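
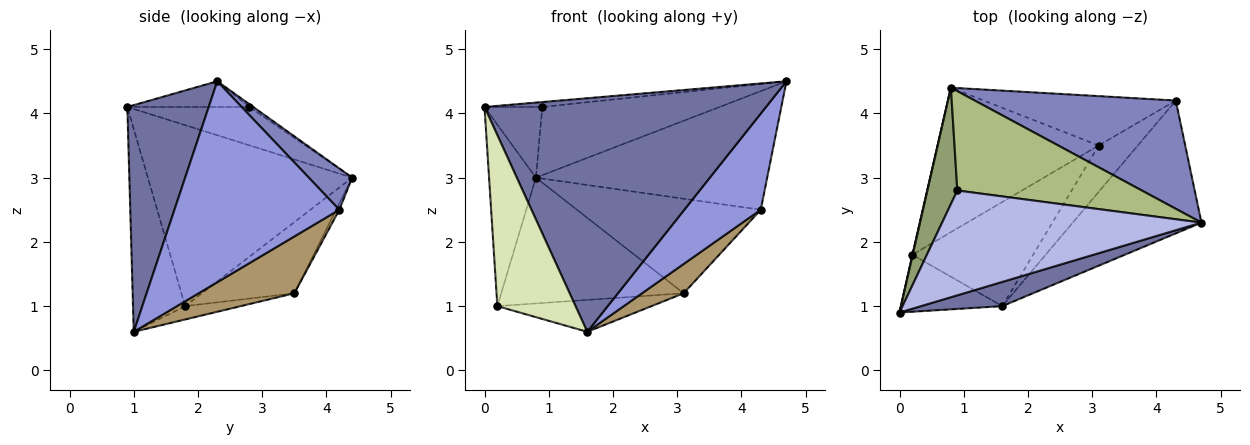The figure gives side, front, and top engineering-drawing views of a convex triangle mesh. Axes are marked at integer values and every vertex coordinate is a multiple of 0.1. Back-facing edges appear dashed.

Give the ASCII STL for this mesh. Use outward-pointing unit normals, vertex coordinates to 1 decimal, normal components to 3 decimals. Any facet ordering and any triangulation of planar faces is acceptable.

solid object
 facet normal 0.276 -0.956 0.099
  outer loop
   vertex 1.6 1.0 0.6
   vertex 4.7 2.3 4.5
   vertex 0.0 0.9 4.1
  endloop
 endfacet
 facet normal 0.137 0.732 0.668
  outer loop
   vertex 4.3 4.2 2.5
   vertex 0.8 4.4 3.0
   vertex 4.7 2.3 4.5
  endloop
 endfacet
 facet normal 0.784 -0.364 -0.502
  outer loop
   vertex 4.3 4.2 2.5
   vertex 4.7 2.3 4.5
   vertex 1.6 1.0 0.6
  endloop
 endfacet
 facet normal -0.098 0.047 0.994
  outer loop
   vertex 0.9 2.8 4.1
   vertex 0.0 0.9 4.1
   vertex 4.7 2.3 4.5
  endloop
 endfacet
 facet normal -0.739 0.350 0.576
  outer loop
   vertex 0.9 2.8 4.1
   vertex 0.8 4.4 3.0
   vertex 0.0 0.9 4.1
  endloop
 endfacet
 facet normal -0.012 0.566 0.824
  outer loop
   vertex 0.9 2.8 4.1
   vertex 4.7 2.3 4.5
   vertex 0.8 4.4 3.0
  endloop
 endfacet
 facet normal -0.975 0.223 0.002
  outer loop
   vertex 0.2 1.8 1.0
   vertex 0.0 0.9 4.1
   vertex 0.8 4.4 3.0
  endloop
 endfacet
 facet normal -0.535 -0.802 -0.267
  outer loop
   vertex 0.2 1.8 1.0
   vertex 1.6 1.0 0.6
   vertex 0.0 0.9 4.1
  endloop
 endfacet
 facet normal 0.775 -0.337 -0.534
  outer loop
   vertex 3.1 3.5 1.2
   vertex 4.3 4.2 2.5
   vertex 1.6 1.0 0.6
  endloop
 endfacet
 facet normal -0.105 0.291 -0.951
  outer loop
   vertex 3.1 3.5 1.2
   vertex 1.6 1.0 0.6
   vertex 0.2 1.8 1.0
  endloop
 endfacet
 facet normal -0.015 0.886 -0.463
  outer loop
   vertex 3.1 3.5 1.2
   vertex 0.8 4.4 3.0
   vertex 4.3 4.2 2.5
  endloop
 endfacet
 facet normal -0.316 0.623 -0.715
  outer loop
   vertex 3.1 3.5 1.2
   vertex 0.2 1.8 1.0
   vertex 0.8 4.4 3.0
  endloop
 endfacet
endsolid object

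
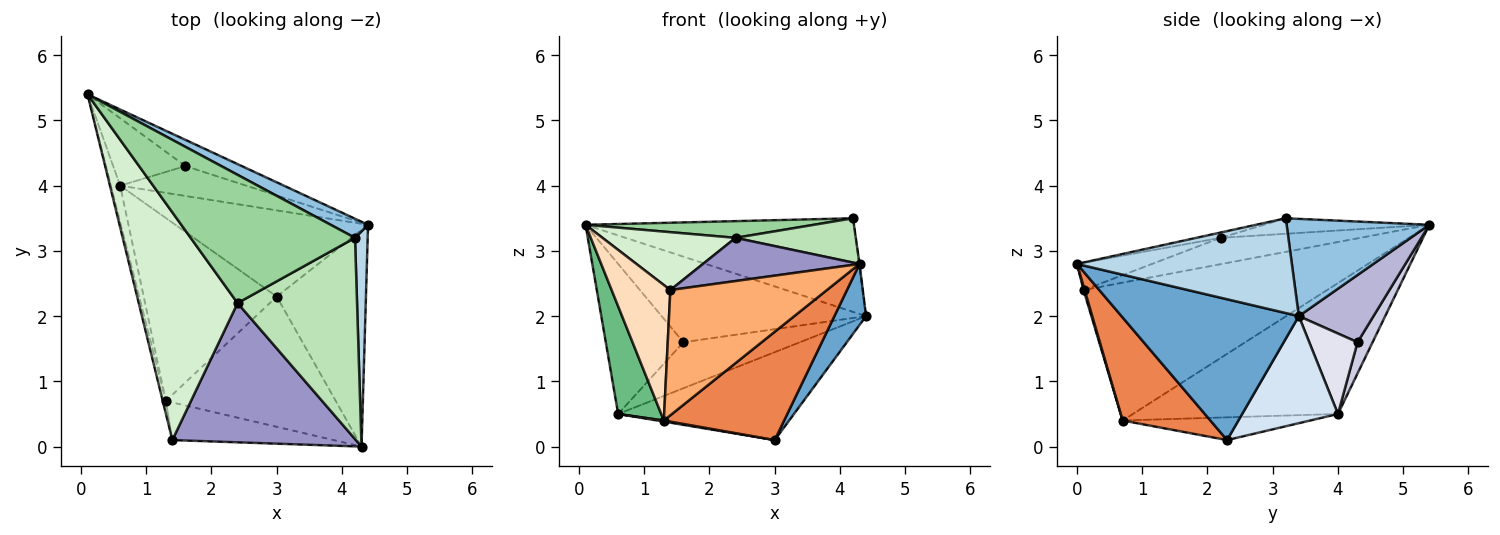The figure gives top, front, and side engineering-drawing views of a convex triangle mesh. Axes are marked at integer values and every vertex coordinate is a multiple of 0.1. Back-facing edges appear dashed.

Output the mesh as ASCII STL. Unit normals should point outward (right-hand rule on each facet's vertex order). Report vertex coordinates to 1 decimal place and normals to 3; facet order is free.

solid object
 facet normal 0.835 -0.149 -0.529
  outer loop
   vertex 3.0 2.3 0.1
   vertex 4.4 3.4 2.0
   vertex 4.3 0.0 2.8
  endloop
 endfacet
 facet normal 0.462 0.869 0.177
  outer loop
   vertex 4.2 3.2 3.5
   vertex 4.4 3.4 2.0
   vertex 0.1 5.4 3.4
  endloop
 endfacet
 facet normal 0.991 0.002 0.132
  outer loop
   vertex 4.2 3.2 3.5
   vertex 4.3 0.0 2.8
   vertex 4.4 3.4 2.0
  endloop
 endfacet
 facet normal 0.363 0.665 -0.652
  outer loop
   vertex 0.6 4.0 0.5
   vertex 4.4 3.4 2.0
   vertex 3.0 2.3 0.1
  endloop
 endfacet
 facet normal 0.422 -0.579 -0.697
  outer loop
   vertex 1.3 0.7 0.4
   vertex 3.0 2.3 0.1
   vertex 4.3 0.0 2.8
  endloop
 endfacet
 facet normal 0.007 -0.958 -0.288
  outer loop
   vertex 1.3 0.7 0.4
   vertex 4.3 0.0 2.8
   vertex 1.4 0.1 2.4
  endloop
 endfacet
 facet normal -0.168 -0.006 -0.986
  outer loop
   vertex 1.3 0.7 0.4
   vertex 0.6 4.0 0.5
   vertex 3.0 2.3 0.1
  endloop
 endfacet
 facet normal -0.972 -0.234 -0.022
  outer loop
   vertex 1.3 0.7 0.4
   vertex 1.4 0.1 2.4
   vertex 0.1 5.4 3.4
  endloop
 endfacet
 facet normal -0.976 -0.205 -0.069
  outer loop
   vertex 1.3 0.7 0.4
   vertex 0.1 5.4 3.4
   vertex 0.6 4.0 0.5
  endloop
 endfacet
 facet normal -0.093 -0.129 0.987
  outer loop
   vertex 2.4 2.2 3.2
   vertex 4.2 3.2 3.5
   vertex 0.1 5.4 3.4
  endloop
 endfacet
 facet normal -0.043 -0.215 0.976
  outer loop
   vertex 2.4 2.2 3.2
   vertex 4.3 0.0 2.8
   vertex 4.2 3.2 3.5
  endloop
 endfacet
 facet normal -0.250 -0.238 0.938
  outer loop
   vertex 2.4 2.2 3.2
   vertex 0.1 5.4 3.4
   vertex 1.4 0.1 2.4
  endloop
 endfacet
 facet normal -0.141 -0.293 0.946
  outer loop
   vertex 2.4 2.2 3.2
   vertex 1.4 0.1 2.4
   vertex 4.3 0.0 2.8
  endloop
 endfacet
 facet normal 0.330 0.903 -0.277
  outer loop
   vertex 1.6 4.3 1.6
   vertex 0.1 5.4 3.4
   vertex 4.4 3.4 2.0
  endloop
 endfacet
 facet normal 0.174 0.898 -0.404
  outer loop
   vertex 1.6 4.3 1.6
   vertex 0.6 4.0 0.5
   vertex 0.1 5.4 3.4
  endloop
 endfacet
 facet normal 0.328 0.792 -0.514
  outer loop
   vertex 1.6 4.3 1.6
   vertex 4.4 3.4 2.0
   vertex 0.6 4.0 0.5
  endloop
 endfacet
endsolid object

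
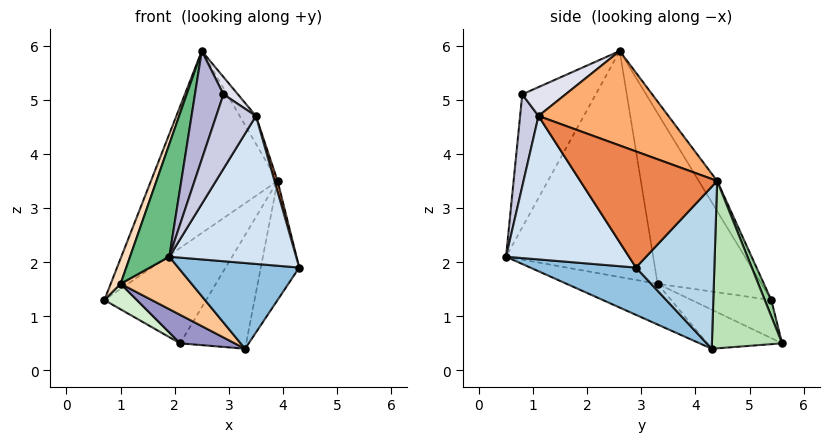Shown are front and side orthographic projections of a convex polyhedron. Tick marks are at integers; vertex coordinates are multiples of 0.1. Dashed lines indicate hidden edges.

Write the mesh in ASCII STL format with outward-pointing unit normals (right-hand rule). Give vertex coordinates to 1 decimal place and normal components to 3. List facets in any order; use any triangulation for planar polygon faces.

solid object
 facet normal -0.120 0.827 0.550
  outer loop
   vertex 3.9 4.4 3.5
   vertex 0.7 5.4 1.3
   vertex 2.5 2.6 5.9
  endloop
 endfacet
 facet normal 0.434 -0.496 -0.752
  outer loop
   vertex 3.3 4.3 0.4
   vertex 4.3 2.9 1.9
   vertex 1.9 0.5 2.1
  endloop
 endfacet
 facet normal 0.883 0.432 -0.185
  outer loop
   vertex 3.3 4.3 0.4
   vertex 3.9 4.4 3.5
   vertex 4.3 2.9 1.9
  endloop
 endfacet
 facet normal 0.673 -0.694 -0.254
  outer loop
   vertex 3.5 1.1 4.7
   vertex 1.9 0.5 2.1
   vertex 4.3 2.9 1.9
  endloop
 endfacet
 facet normal 0.965 -0.022 0.262
  outer loop
   vertex 3.5 1.1 4.7
   vertex 4.3 2.9 1.9
   vertex 3.9 4.4 3.5
  endloop
 endfacet
 facet normal 0.824 0.103 0.558
  outer loop
   vertex 3.5 1.1 4.7
   vertex 3.9 4.4 3.5
   vertex 2.5 2.6 5.9
  endloop
 endfacet
 facet normal -0.349 -0.272 -0.897
  outer loop
   vertex 1.0 3.3 1.6
   vertex 3.3 4.3 0.4
   vertex 1.9 0.5 2.1
  endloop
 endfacet
 facet normal -0.945 -0.090 0.315
  outer loop
   vertex 1.0 3.3 1.6
   vertex 2.5 2.6 5.9
   vertex 0.7 5.4 1.3
  endloop
 endfacet
 facet normal -0.927 -0.247 0.283
  outer loop
   vertex 1.0 3.3 1.6
   vertex 1.9 0.5 2.1
   vertex 2.5 2.6 5.9
  endloop
 endfacet
 facet normal 0.060 0.939 0.340
  outer loop
   vertex 2.1 5.6 0.5
   vertex 0.7 5.4 1.3
   vertex 3.9 4.4 3.5
  endloop
 endfacet
 facet normal 0.719 0.676 -0.161
  outer loop
   vertex 2.1 5.6 0.5
   vertex 3.9 4.4 3.5
   vertex 3.3 4.3 0.4
  endloop
 endfacet
 facet normal -0.466 -0.190 -0.864
  outer loop
   vertex 2.1 5.6 0.5
   vertex 1.0 3.3 1.6
   vertex 0.7 5.4 1.3
  endloop
 endfacet
 facet normal -0.356 -0.259 -0.898
  outer loop
   vertex 2.1 5.6 0.5
   vertex 3.3 4.3 0.4
   vertex 1.0 3.3 1.6
  endloop
 endfacet
 facet normal -0.881 -0.341 0.328
  outer loop
   vertex 2.9 0.8 5.1
   vertex 2.5 2.6 5.9
   vertex 1.9 0.5 2.1
  endloop
 endfacet
 facet normal 0.420 -0.906 -0.049
  outer loop
   vertex 2.9 0.8 5.1
   vertex 1.9 0.5 2.1
   vertex 3.5 1.1 4.7
  endloop
 endfacet
 facet normal 0.612 -0.204 0.764
  outer loop
   vertex 2.9 0.8 5.1
   vertex 3.5 1.1 4.7
   vertex 2.5 2.6 5.9
  endloop
 endfacet
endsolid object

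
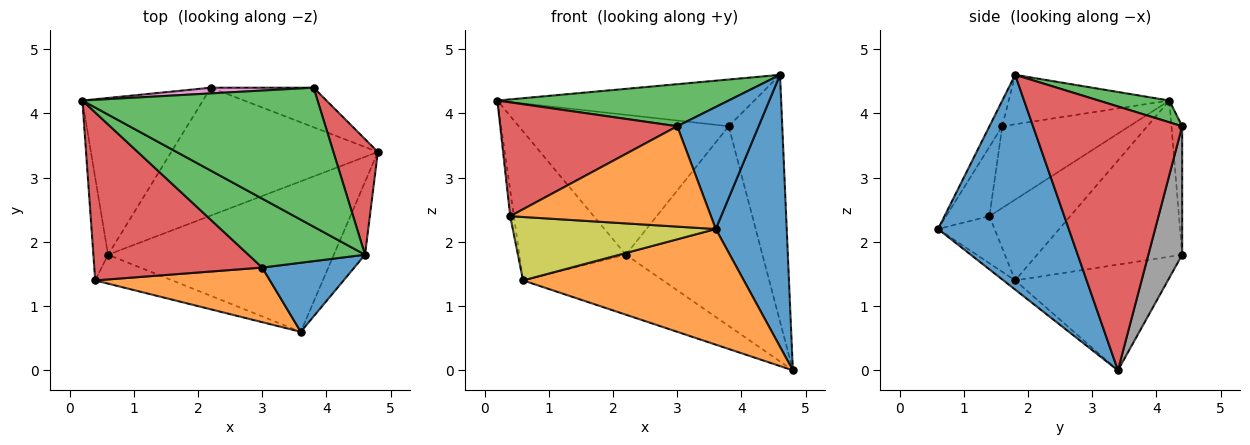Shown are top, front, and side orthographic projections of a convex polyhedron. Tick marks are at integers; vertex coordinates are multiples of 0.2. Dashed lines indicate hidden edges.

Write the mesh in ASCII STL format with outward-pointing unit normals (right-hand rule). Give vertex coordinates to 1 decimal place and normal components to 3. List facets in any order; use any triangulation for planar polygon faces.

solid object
 facet normal 0.872 -0.473 -0.127
  outer loop
   vertex 4.6 1.8 4.6
   vertex 3.6 0.6 2.2
   vertex 4.8 3.4 0.0
  endloop
 endfacet
 facet normal -0.032 -0.609 -0.793
  outer loop
   vertex 0.6 1.8 1.4
   vertex 4.8 3.4 0.0
   vertex 3.6 0.6 2.2
  endloop
 endfacet
 facet normal 0.087 0.317 0.944
  outer loop
   vertex 3.8 4.4 3.8
   vertex 0.2 4.2 4.2
   vertex 4.6 1.8 4.6
  endloop
 endfacet
 facet normal 0.929 0.334 0.157
  outer loop
   vertex 3.8 4.4 3.8
   vertex 4.6 1.8 4.6
   vertex 4.8 3.4 0.0
  endloop
 endfacet
 facet normal -0.684 0.502 -0.528
  outer loop
   vertex 2.2 4.4 1.8
   vertex 0.6 1.8 1.4
   vertex 0.2 4.2 4.2
  endloop
 endfacet
 facet normal -0.421 0.385 -0.821
  outer loop
   vertex 2.2 4.4 1.8
   vertex 4.8 3.4 0.0
   vertex 0.6 1.8 1.4
  endloop
 endfacet
 facet normal -0.051 0.998 0.041
  outer loop
   vertex 2.2 4.4 1.8
   vertex 0.2 4.2 4.2
   vertex 3.8 4.4 3.8
  endloop
 endfacet
 facet normal 0.236 0.953 -0.189
  outer loop
   vertex 2.2 4.4 1.8
   vertex 3.8 4.4 3.8
   vertex 4.8 3.4 0.0
  endloop
 endfacet
 facet normal -0.246 -0.882 -0.402
  outer loop
   vertex 0.4 1.4 2.4
   vertex 0.6 1.8 1.4
   vertex 3.6 0.6 2.2
  endloop
 endfacet
 facet normal -0.983 0.045 -0.179
  outer loop
   vertex 0.4 1.4 2.4
   vertex 0.2 4.2 4.2
   vertex 0.6 1.8 1.4
  endloop
 endfacet
 facet normal -0.136 -0.862 0.488
  outer loop
   vertex 3.0 1.6 3.8
   vertex 3.6 0.6 2.2
   vertex 4.6 1.8 4.6
  endloop
 endfacet
 facet normal -0.186 -0.863 0.469
  outer loop
   vertex 3.0 1.6 3.8
   vertex 0.4 1.4 2.4
   vertex 3.6 0.6 2.2
  endloop
 endfacet
 facet normal -0.340 -0.490 0.803
  outer loop
   vertex 3.0 1.6 3.8
   vertex 4.6 1.8 4.6
   vertex 0.2 4.2 4.2
  endloop
 endfacet
 facet normal -0.373 -0.520 0.768
  outer loop
   vertex 3.0 1.6 3.8
   vertex 0.2 4.2 4.2
   vertex 0.4 1.4 2.4
  endloop
 endfacet
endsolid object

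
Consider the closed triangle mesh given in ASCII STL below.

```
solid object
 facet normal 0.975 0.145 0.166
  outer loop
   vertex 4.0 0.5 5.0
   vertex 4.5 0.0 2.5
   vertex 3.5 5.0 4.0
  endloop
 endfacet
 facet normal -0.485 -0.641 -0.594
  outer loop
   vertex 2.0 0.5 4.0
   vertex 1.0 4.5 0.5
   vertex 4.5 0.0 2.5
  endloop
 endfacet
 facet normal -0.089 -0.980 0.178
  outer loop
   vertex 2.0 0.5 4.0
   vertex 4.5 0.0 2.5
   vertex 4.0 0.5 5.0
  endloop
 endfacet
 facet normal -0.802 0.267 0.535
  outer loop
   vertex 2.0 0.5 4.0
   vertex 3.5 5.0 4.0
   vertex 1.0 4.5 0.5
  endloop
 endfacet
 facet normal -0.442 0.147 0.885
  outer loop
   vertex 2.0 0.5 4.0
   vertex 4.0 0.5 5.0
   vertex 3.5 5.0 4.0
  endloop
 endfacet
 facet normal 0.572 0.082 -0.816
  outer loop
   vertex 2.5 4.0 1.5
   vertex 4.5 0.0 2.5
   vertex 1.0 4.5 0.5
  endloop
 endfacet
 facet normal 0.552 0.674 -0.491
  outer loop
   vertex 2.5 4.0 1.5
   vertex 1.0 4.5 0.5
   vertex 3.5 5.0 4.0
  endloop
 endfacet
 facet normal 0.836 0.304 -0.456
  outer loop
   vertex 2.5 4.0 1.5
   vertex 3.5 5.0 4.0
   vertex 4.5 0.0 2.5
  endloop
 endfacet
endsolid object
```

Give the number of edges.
12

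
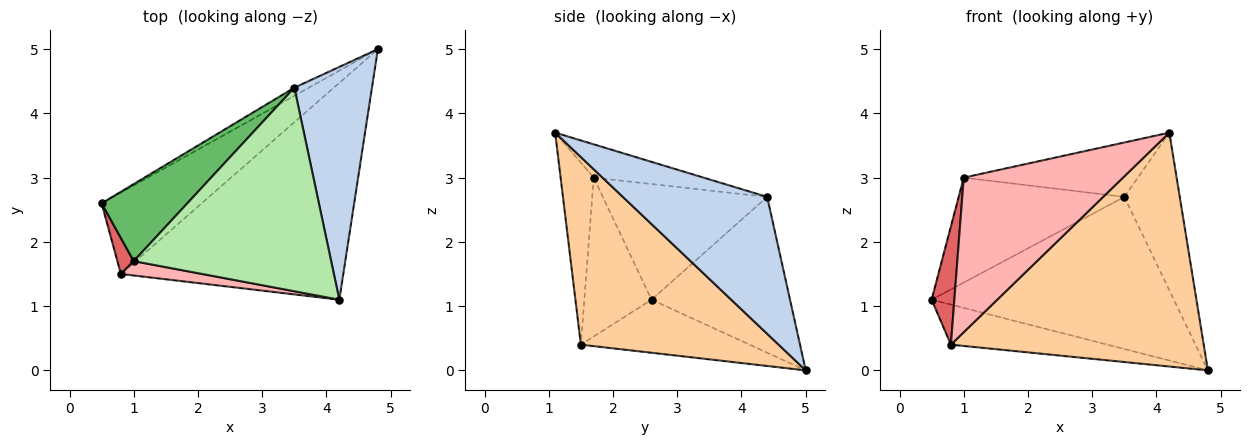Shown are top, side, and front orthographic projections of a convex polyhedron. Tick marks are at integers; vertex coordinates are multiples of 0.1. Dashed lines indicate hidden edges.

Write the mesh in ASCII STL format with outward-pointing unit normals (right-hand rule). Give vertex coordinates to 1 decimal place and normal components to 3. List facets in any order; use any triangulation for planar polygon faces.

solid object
 facet normal -0.496 0.867 -0.046
  outer loop
   vertex 3.5 4.4 2.7
   vertex 4.8 5.0 0.0
   vertex 0.5 2.6 1.1
  endloop
 endfacet
 facet normal 0.825 0.317 0.468
  outer loop
   vertex 3.5 4.4 2.7
   vertex 4.2 1.1 3.7
   vertex 4.8 5.0 0.0
  endloop
 endfacet
 facet normal -0.430 0.398 -0.810
  outer loop
   vertex 0.8 1.5 0.4
   vertex 0.5 2.6 1.1
   vertex 4.8 5.0 0.0
  endloop
 endfacet
 facet normal 0.498 -0.636 -0.590
  outer loop
   vertex 0.8 1.5 0.4
   vertex 4.8 5.0 0.0
   vertex 4.2 1.1 3.7
  endloop
 endfacet
 facet normal -0.624 0.630 0.462
  outer loop
   vertex 1.0 1.7 3.0
   vertex 3.5 4.4 2.7
   vertex 0.5 2.6 1.1
  endloop
 endfacet
 facet normal -0.161 0.255 0.954
  outer loop
   vertex 1.0 1.7 3.0
   vertex 4.2 1.1 3.7
   vertex 3.5 4.4 2.7
  endloop
 endfacet
 facet normal -0.943 -0.319 0.097
  outer loop
   vertex 1.0 1.7 3.0
   vertex 0.5 2.6 1.1
   vertex 0.8 1.5 0.4
  endloop
 endfacet
 facet normal -0.203 -0.975 0.091
  outer loop
   vertex 1.0 1.7 3.0
   vertex 0.8 1.5 0.4
   vertex 4.2 1.1 3.7
  endloop
 endfacet
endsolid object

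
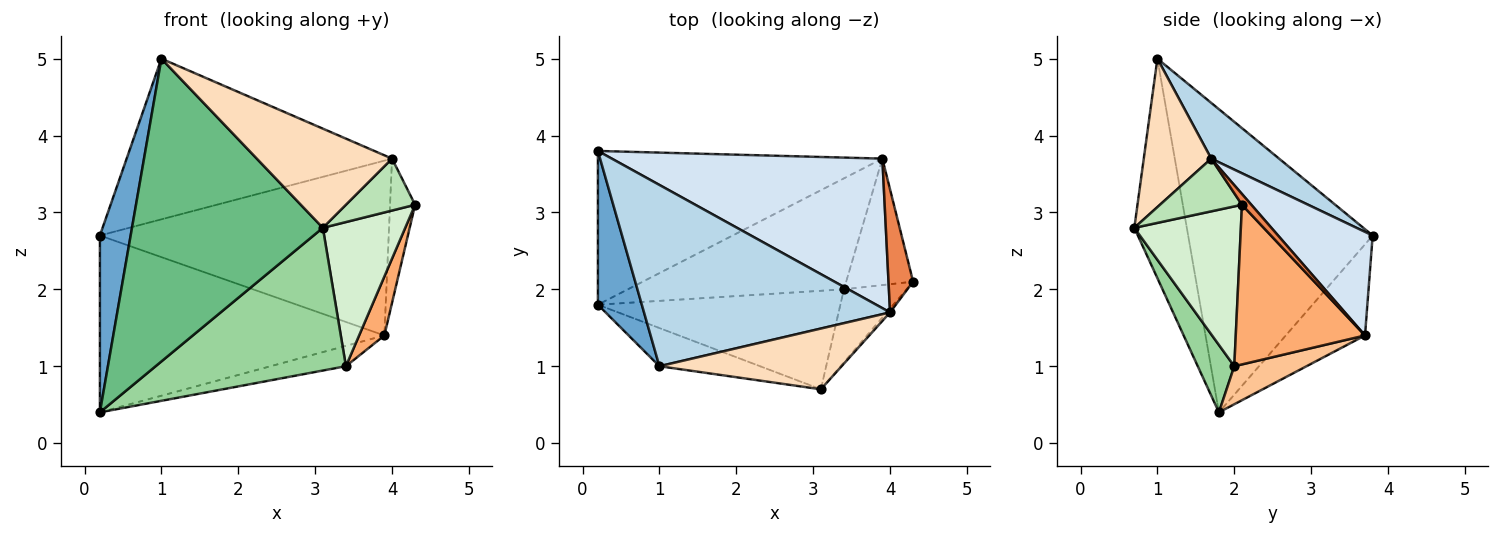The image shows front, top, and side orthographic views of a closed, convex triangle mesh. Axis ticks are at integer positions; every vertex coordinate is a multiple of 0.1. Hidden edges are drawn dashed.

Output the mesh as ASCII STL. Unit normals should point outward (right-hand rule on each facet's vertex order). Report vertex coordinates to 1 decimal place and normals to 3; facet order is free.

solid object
 facet normal -0.976 -0.163 0.142
  outer loop
   vertex 0.2 1.8 0.4
   vertex 1.0 1.0 5.0
   vertex 0.2 3.8 2.7
  endloop
 endfacet
 facet normal -0.206 0.738 -0.642
  outer loop
   vertex 3.9 3.7 1.4
   vertex 0.2 1.8 0.4
   vertex 0.2 3.8 2.7
  endloop
 endfacet
 facet normal 0.167 0.654 0.738
  outer loop
   vertex 4.0 1.7 3.7
   vertex 0.2 3.8 2.7
   vertex 1.0 1.0 5.0
  endloop
 endfacet
 facet normal 0.242 0.737 0.631
  outer loop
   vertex 4.0 1.7 3.7
   vertex 3.9 3.7 1.4
   vertex 0.2 3.8 2.7
  endloop
 endfacet
 facet normal 0.273 0.732 0.624
  outer loop
   vertex 4.0 1.7 3.7
   vertex 4.3 2.1 3.1
   vertex 3.9 3.7 1.4
  endloop
 endfacet
 facet normal 0.908 -0.177 -0.381
  outer loop
   vertex 3.4 2.0 1.0
   vertex 3.9 3.7 1.4
   vertex 4.3 2.1 3.1
  endloop
 endfacet
 facet normal 0.171 0.178 -0.969
  outer loop
   vertex 3.4 2.0 1.0
   vertex 0.2 1.8 0.4
   vertex 3.9 3.7 1.4
  endloop
 endfacet
 facet normal 0.391 -0.785 0.481
  outer loop
   vertex 3.1 0.7 2.8
   vertex 4.0 1.7 3.7
   vertex 1.0 1.0 5.0
  endloop
 endfacet
 facet normal -0.263 -0.957 -0.121
  outer loop
   vertex 3.1 0.7 2.8
   vertex 1.0 1.0 5.0
   vertex 0.2 1.8 0.4
  endloop
 endfacet
 facet normal 0.156 -0.813 -0.561
  outer loop
   vertex 3.1 0.7 2.8
   vertex 0.2 1.8 0.4
   vertex 3.4 2.0 1.0
  endloop
 endfacet
 facet normal 0.763 -0.644 -0.048
  outer loop
   vertex 3.1 0.7 2.8
   vertex 4.3 2.1 3.1
   vertex 4.0 1.7 3.7
  endloop
 endfacet
 facet normal 0.756 -0.584 -0.296
  outer loop
   vertex 3.1 0.7 2.8
   vertex 3.4 2.0 1.0
   vertex 4.3 2.1 3.1
  endloop
 endfacet
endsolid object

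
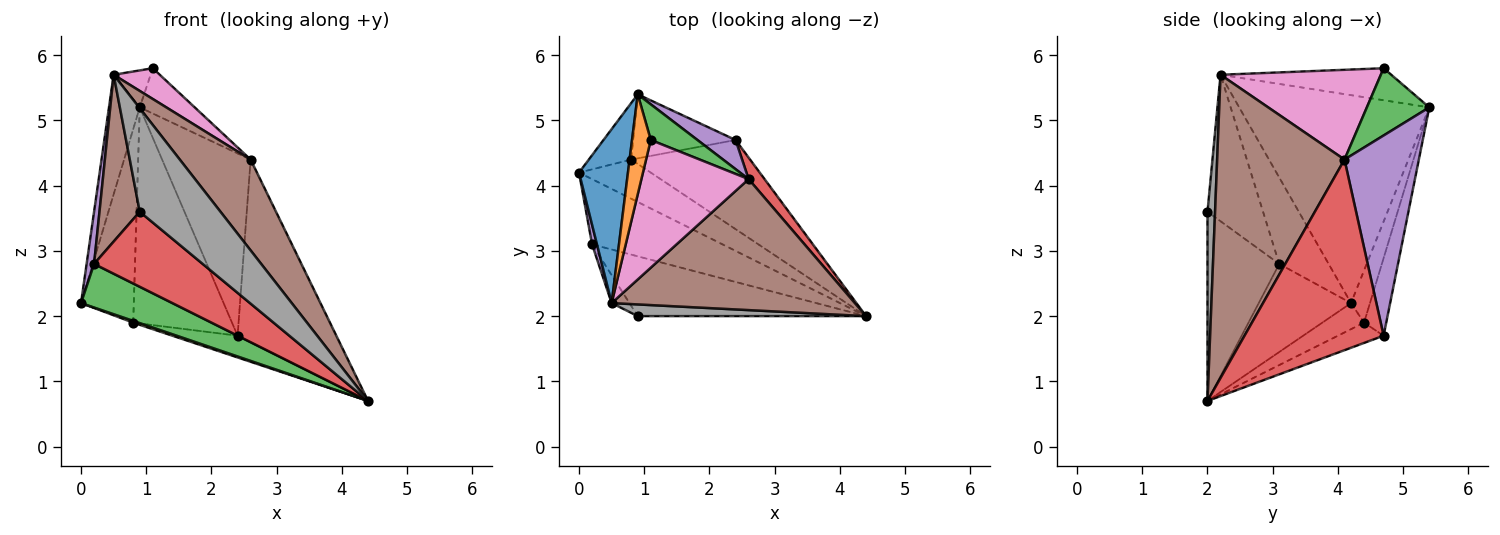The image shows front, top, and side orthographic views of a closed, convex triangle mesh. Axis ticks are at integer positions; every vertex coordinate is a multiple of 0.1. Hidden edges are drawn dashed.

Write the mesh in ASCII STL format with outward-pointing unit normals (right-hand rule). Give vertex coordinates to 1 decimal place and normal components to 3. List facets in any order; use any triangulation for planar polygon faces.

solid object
 facet normal -0.962 0.156 0.226
  outer loop
   vertex 0.5 2.2 5.7
   vertex 0.9 5.4 5.2
   vertex 0.0 4.2 2.2
  endloop
 endfacet
 facet normal -0.848 0.184 0.497
  outer loop
   vertex 0.5 2.2 5.7
   vertex 1.1 4.7 5.8
   vertex 0.9 5.4 5.2
  endloop
 endfacet
 facet normal 0.666 0.586 0.462
  outer loop
   vertex 2.6 4.1 4.4
   vertex 0.9 5.4 5.2
   vertex 1.1 4.7 5.8
  endloop
 endfacet
 facet normal 0.814 0.577 0.068
  outer loop
   vertex 2.6 4.1 4.4
   vertex 4.4 2.0 0.7
   vertex 2.4 4.7 1.7
  endloop
 endfacet
 facet normal 0.638 0.760 0.122
  outer loop
   vertex 2.6 4.1 4.4
   vertex 2.4 4.7 1.7
   vertex 0.9 5.4 5.2
  endloop
 endfacet
 facet normal 0.716 -0.398 0.574
  outer loop
   vertex 2.6 4.1 4.4
   vertex 0.5 2.2 5.7
   vertex 4.4 2.0 0.7
  endloop
 endfacet
 facet normal 0.631 -0.182 0.754
  outer loop
   vertex 2.6 4.1 4.4
   vertex 1.1 4.7 5.8
   vertex 0.5 2.2 5.7
  endloop
 endfacet
 facet normal 0.093 -0.989 0.112
  outer loop
   vertex 0.9 2.0 3.6
   vertex 4.4 2.0 0.7
   vertex 0.5 2.2 5.7
  endloop
 endfacet
 facet normal -0.341 -0.043 -0.939
  outer loop
   vertex 0.8 4.4 1.9
   vertex 4.4 2.0 0.7
   vertex 0.0 4.2 2.2
  endloop
 endfacet
 facet normal -0.164 0.234 -0.958
  outer loop
   vertex 0.8 4.4 1.9
   vertex 2.4 4.7 1.7
   vertex 4.4 2.0 0.7
  endloop
 endfacet
 facet normal -0.326 0.907 -0.265
  outer loop
   vertex 0.8 4.4 1.9
   vertex 0.0 4.2 2.2
   vertex 0.9 5.4 5.2
  endloop
 endfacet
 facet normal -0.210 0.937 -0.278
  outer loop
   vertex 0.8 4.4 1.9
   vertex 0.9 5.4 5.2
   vertex 2.4 4.7 1.7
  endloop
 endfacet
 facet normal -0.489 -0.484 -0.725
  outer loop
   vertex 0.2 3.1 2.8
   vertex 0.0 4.2 2.2
   vertex 4.4 2.0 0.7
  endloop
 endfacet
 facet normal -0.459 -0.695 -0.554
  outer loop
   vertex 0.2 3.1 2.8
   vertex 4.4 2.0 0.7
   vertex 0.9 2.0 3.6
  endloop
 endfacet
 facet normal -0.987 -0.149 0.056
  outer loop
   vertex 0.2 3.1 2.8
   vertex 0.5 2.2 5.7
   vertex 0.0 4.2 2.2
  endloop
 endfacet
 facet normal -0.806 -0.584 -0.098
  outer loop
   vertex 0.2 3.1 2.8
   vertex 0.9 2.0 3.6
   vertex 0.5 2.2 5.7
  endloop
 endfacet
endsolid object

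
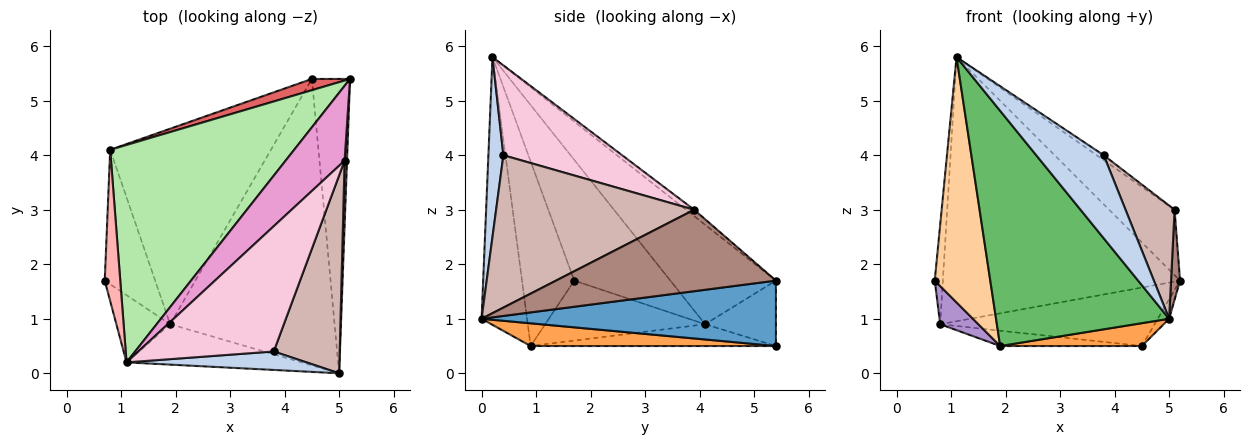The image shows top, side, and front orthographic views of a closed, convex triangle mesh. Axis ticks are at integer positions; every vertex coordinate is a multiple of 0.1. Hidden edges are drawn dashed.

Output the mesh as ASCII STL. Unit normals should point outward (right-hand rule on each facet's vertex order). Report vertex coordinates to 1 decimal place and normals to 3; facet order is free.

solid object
 facet normal 0.863 0.033 -0.504
  outer loop
   vertex 4.5 5.4 0.5
   vertex 5.2 5.4 1.7
   vertex 5.0 0.0 1.0
  endloop
 endfacet
 facet normal 0.212 -0.954 0.212
  outer loop
   vertex 3.8 0.4 4.0
   vertex 1.1 0.2 5.8
   vertex 5.0 0.0 1.0
  endloop
 endfacet
 facet normal 0.136 -0.079 -0.988
  outer loop
   vertex 1.9 0.9 0.5
   vertex 4.5 5.4 0.5
   vertex 5.0 0.0 1.0
  endloop
 endfacet
 facet normal -0.672 -0.714 -0.196
  outer loop
   vertex 1.9 0.9 0.5
   vertex 1.1 0.2 5.8
   vertex 0.7 1.7 1.7
  endloop
 endfacet
 facet normal -0.251 -0.954 -0.164
  outer loop
   vertex 1.9 0.9 0.5
   vertex 5.0 0.0 1.0
   vertex 1.1 0.2 5.8
  endloop
 endfacet
 facet normal -0.325 0.730 0.601
  outer loop
   vertex 0.8 4.1 0.9
   vertex 1.1 0.2 5.8
   vertex 5.2 5.4 1.7
  endloop
 endfacet
 facet normal -0.309 0.934 0.180
  outer loop
   vertex 0.8 4.1 0.9
   vertex 5.2 5.4 1.7
   vertex 4.5 5.4 0.5
  endloop
 endfacet
 facet normal -0.988 0.084 0.127
  outer loop
   vertex 0.8 4.1 0.9
   vertex 0.7 1.7 1.7
   vertex 1.1 0.2 5.8
  endloop
 endfacet
 facet normal -0.753 -0.180 -0.633
  outer loop
   vertex 0.8 4.1 0.9
   vertex 1.9 0.9 0.5
   vertex 0.7 1.7 1.7
  endloop
 endfacet
 facet normal -0.134 0.077 -0.988
  outer loop
   vertex 0.8 4.1 0.9
   vertex 4.5 5.4 0.5
   vertex 1.9 0.9 0.5
  endloop
 endfacet
 facet normal 0.999 -0.041 0.030
  outer loop
   vertex 5.1 3.9 3.0
   vertex 5.0 0.0 1.0
   vertex 5.2 5.4 1.7
  endloop
 endfacet
 facet normal 0.895 -0.222 0.387
  outer loop
   vertex 5.1 3.9 3.0
   vertex 3.8 0.4 4.0
   vertex 5.0 0.0 1.0
  endloop
 endfacet
 facet normal -0.081 0.656 0.750
  outer loop
   vertex 5.1 3.9 3.0
   vertex 5.2 5.4 1.7
   vertex 1.1 0.2 5.8
  endloop
 endfacet
 facet normal 0.553 0.033 0.833
  outer loop
   vertex 5.1 3.9 3.0
   vertex 1.1 0.2 5.8
   vertex 3.8 0.4 4.0
  endloop
 endfacet
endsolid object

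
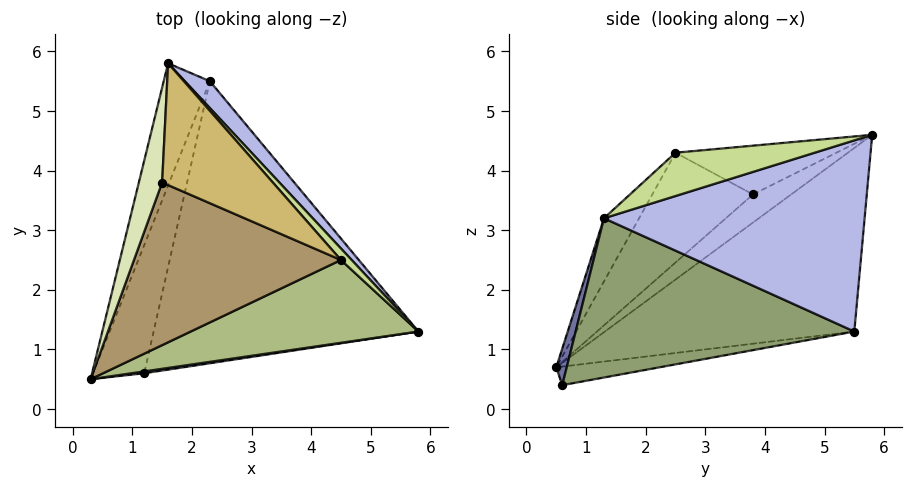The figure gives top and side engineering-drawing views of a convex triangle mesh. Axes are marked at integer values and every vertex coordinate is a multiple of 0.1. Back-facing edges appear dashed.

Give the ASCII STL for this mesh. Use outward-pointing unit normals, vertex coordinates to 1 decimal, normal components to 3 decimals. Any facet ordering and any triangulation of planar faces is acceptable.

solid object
 facet normal 0.125 -0.991 0.043
  outer loop
   vertex 1.2 0.6 0.4
   vertex 5.8 1.3 3.2
   vertex 0.3 0.5 0.7
  endloop
 endfacet
 facet normal -0.895 0.385 -0.225
  outer loop
   vertex 2.3 5.5 1.3
   vertex 0.3 0.5 0.7
   vertex 1.6 5.8 4.6
  endloop
 endfacet
 facet normal -0.331 0.242 -0.912
  outer loop
   vertex 2.3 5.5 1.3
   vertex 1.2 0.6 0.4
   vertex 0.3 0.5 0.7
  endloop
 endfacet
 facet normal 0.743 0.663 0.097
  outer loop
   vertex 2.3 5.5 1.3
   vertex 1.6 5.8 4.6
   vertex 5.8 1.3 3.2
  endloop
 endfacet
 facet normal 0.515 0.042 -0.856
  outer loop
   vertex 2.3 5.5 1.3
   vertex 5.8 1.3 3.2
   vertex 1.2 0.6 0.4
  endloop
 endfacet
 facet normal -0.173 -0.761 0.625
  outer loop
   vertex 4.5 2.5 4.3
   vertex 0.3 0.5 0.7
   vertex 5.8 1.3 3.2
  endloop
 endfacet
 facet normal 0.746 0.639 0.185
  outer loop
   vertex 4.5 2.5 4.3
   vertex 5.8 1.3 3.2
   vertex 1.6 5.8 4.6
  endloop
 endfacet
 facet normal -0.742 -0.270 0.614
  outer loop
   vertex 1.5 3.8 3.6
   vertex 1.6 5.8 4.6
   vertex 0.3 0.5 0.7
  endloop
 endfacet
 facet normal -0.401 -0.518 0.756
  outer loop
   vertex 1.5 3.8 3.6
   vertex 0.3 0.5 0.7
   vertex 4.5 2.5 4.3
  endloop
 endfacet
 facet normal -0.369 -0.401 0.838
  outer loop
   vertex 1.5 3.8 3.6
   vertex 4.5 2.5 4.3
   vertex 1.6 5.8 4.6
  endloop
 endfacet
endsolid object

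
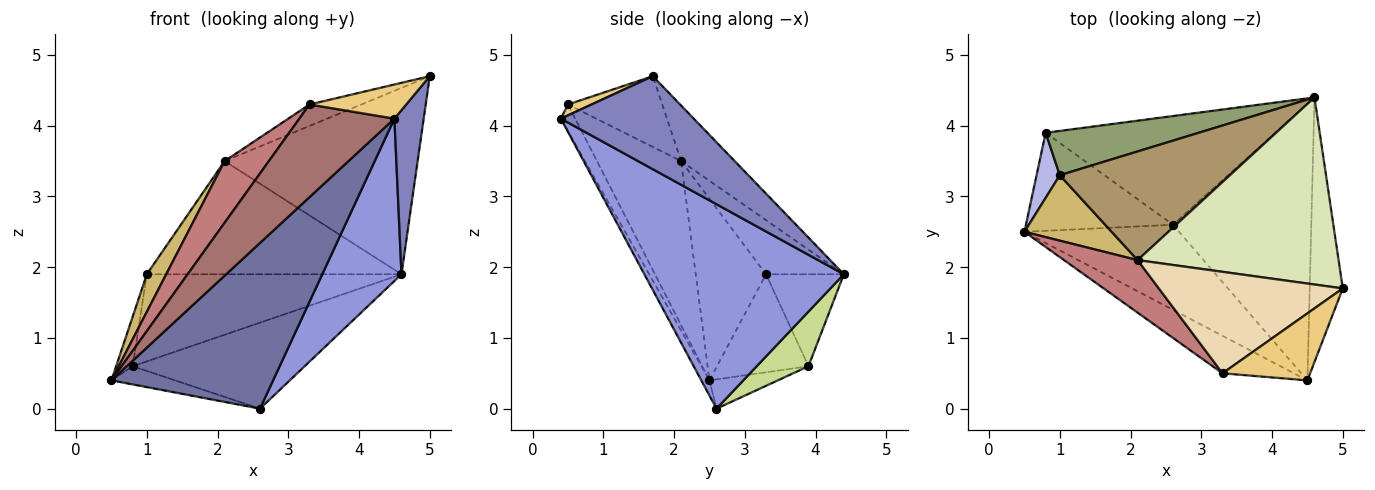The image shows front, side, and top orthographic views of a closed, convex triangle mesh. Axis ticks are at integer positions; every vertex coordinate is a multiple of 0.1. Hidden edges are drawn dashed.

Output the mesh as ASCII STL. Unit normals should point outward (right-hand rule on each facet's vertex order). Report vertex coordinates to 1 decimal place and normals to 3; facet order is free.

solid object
 facet normal -0.045 -0.889 -0.456
  outer loop
   vertex 4.5 0.4 4.1
   vertex 0.5 2.5 0.4
   vertex 2.6 2.6 0.0
  endloop
 endfacet
 facet normal 0.923 -0.203 -0.328
  outer loop
   vertex 4.5 0.4 4.1
   vertex 4.6 4.4 1.9
   vertex 5.0 1.7 4.7
  endloop
 endfacet
 facet normal 0.787 -0.312 -0.532
  outer loop
   vertex 4.5 0.4 4.1
   vertex 2.6 2.6 0.0
   vertex 4.6 4.4 1.9
  endloop
 endfacet
 facet normal -0.958 0.173 0.227
  outer loop
   vertex 0.8 3.9 0.6
   vertex 0.5 2.5 0.4
   vertex 1.0 3.3 1.9
  endloop
 endfacet
 facet normal -0.263 0.860 0.437
  outer loop
   vertex 0.8 3.9 0.6
   vertex 1.0 3.3 1.9
   vertex 4.6 4.4 1.9
  endloop
 endfacet
 facet normal -0.192 0.179 -0.965
  outer loop
   vertex 0.8 3.9 0.6
   vertex 2.6 2.6 0.0
   vertex 0.5 2.5 0.4
  endloop
 endfacet
 facet normal 0.183 0.610 -0.771
  outer loop
   vertex 0.8 3.9 0.6
   vertex 4.6 4.4 1.9
   vertex 2.6 2.6 0.0
  endloop
 endfacet
 facet normal -0.192 0.693 0.695
  outer loop
   vertex 2.1 2.1 3.5
   vertex 5.0 1.7 4.7
   vertex 4.6 4.4 1.9
  endloop
 endfacet
 facet normal -0.215 0.704 0.676
  outer loop
   vertex 2.1 2.1 3.5
   vertex 4.6 4.4 1.9
   vertex 1.0 3.3 1.9
  endloop
 endfacet
 facet normal -0.875 -0.241 0.420
  outer loop
   vertex 2.1 2.1 3.5
   vertex 1.0 3.3 1.9
   vertex 0.5 2.5 0.4
  endloop
 endfacet
 facet normal 0.110 -0.451 0.886
  outer loop
   vertex 3.3 0.5 4.3
   vertex 4.5 0.4 4.1
   vertex 5.0 1.7 4.7
  endloop
 endfacet
 facet normal -0.352 0.194 0.916
  outer loop
   vertex 3.3 0.5 4.3
   vertex 5.0 1.7 4.7
   vertex 2.1 2.1 3.5
  endloop
 endfacet
 facet normal -0.138 -0.918 -0.371
  outer loop
   vertex 3.3 0.5 4.3
   vertex 0.5 2.5 0.4
   vertex 4.5 0.4 4.1
  endloop
 endfacet
 facet normal -0.823 -0.433 0.369
  outer loop
   vertex 3.3 0.5 4.3
   vertex 2.1 2.1 3.5
   vertex 0.5 2.5 0.4
  endloop
 endfacet
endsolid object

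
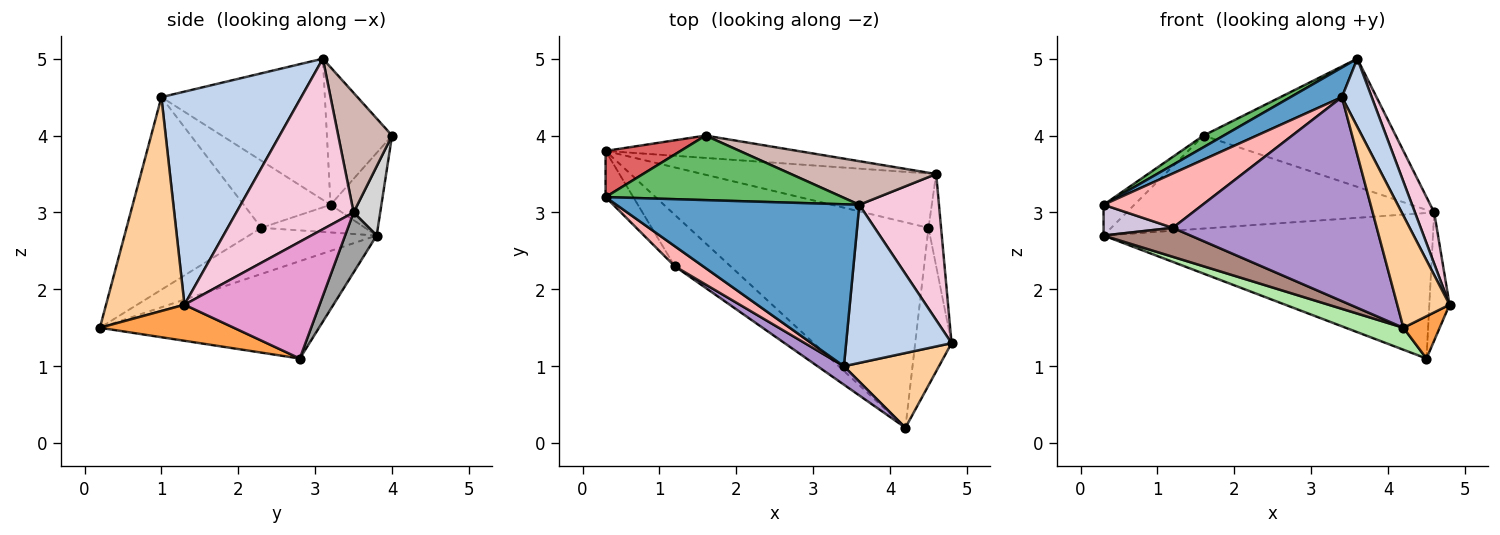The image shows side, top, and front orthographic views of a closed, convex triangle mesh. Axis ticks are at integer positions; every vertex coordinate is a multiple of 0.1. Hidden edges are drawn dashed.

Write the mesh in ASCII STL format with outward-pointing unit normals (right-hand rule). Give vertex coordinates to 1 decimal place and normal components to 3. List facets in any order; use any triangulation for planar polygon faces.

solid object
 facet normal -0.496 -0.156 0.854
  outer loop
   vertex 3.4 1.0 4.5
   vertex 3.6 3.1 5.0
   vertex 0.3 3.2 3.1
  endloop
 endfacet
 facet normal 0.880 -0.188 0.436
  outer loop
   vertex 3.4 1.0 4.5
   vertex 4.8 1.3 1.8
   vertex 3.6 3.1 5.0
  endloop
 endfacet
 facet normal 0.692 -0.187 -0.697
  outer loop
   vertex 4.2 0.2 1.5
   vertex 4.5 2.8 1.1
   vertex 4.8 1.3 1.8
  endloop
 endfacet
 facet normal 0.780 -0.520 0.347
  outer loop
   vertex 4.2 0.2 1.5
   vertex 4.8 1.3 1.8
   vertex 3.4 1.0 4.5
  endloop
 endfacet
 facet normal -0.497 -0.154 0.854
  outer loop
   vertex 1.6 4.0 4.0
   vertex 0.3 3.2 3.1
   vertex 3.6 3.1 5.0
  endloop
 endfacet
 facet normal -0.375 -0.099 -0.922
  outer loop
   vertex 0.3 3.8 2.7
   vertex 4.5 2.8 1.1
   vertex 4.2 0.2 1.5
  endloop
 endfacet
 facet normal -0.676 0.409 0.613
  outer loop
   vertex 0.3 3.8 2.7
   vertex 0.3 3.2 3.1
   vertex 1.6 4.0 4.0
  endloop
 endfacet
 facet normal -0.635 -0.724 0.268
  outer loop
   vertex 1.2 2.3 2.8
   vertex 3.4 1.0 4.5
   vertex 0.3 3.2 3.1
  endloop
 endfacet
 facet normal -0.550 -0.832 0.075
  outer loop
   vertex 1.2 2.3 2.8
   vertex 4.2 0.2 1.5
   vertex 3.4 1.0 4.5
  endloop
 endfacet
 facet normal -0.640 -0.426 -0.640
  outer loop
   vertex 1.2 2.3 2.8
   vertex 0.3 3.2 3.1
   vertex 0.3 3.8 2.7
  endloop
 endfacet
 facet normal -0.585 -0.398 -0.707
  outer loop
   vertex 1.2 2.3 2.8
   vertex 0.3 3.8 2.7
   vertex 4.2 0.2 1.5
  endloop
 endfacet
 facet normal 0.256 0.915 0.311
  outer loop
   vertex 4.6 3.5 3.0
   vertex 1.6 4.0 4.0
   vertex 3.6 3.1 5.0
  endloop
 endfacet
 facet normal 0.983 0.147 -0.106
  outer loop
   vertex 4.6 3.5 3.0
   vertex 4.8 1.3 1.8
   vertex 4.5 2.8 1.1
  endloop
 endfacet
 facet normal 0.896 -0.147 0.419
  outer loop
   vertex 4.6 3.5 3.0
   vertex 3.6 3.1 5.0
   vertex 4.8 1.3 1.8
  endloop
 endfacet
 facet normal 0.089 0.933 -0.348
  outer loop
   vertex 4.6 3.5 3.0
   vertex 4.5 2.8 1.1
   vertex 0.3 3.8 2.7
  endloop
 endfacet
 facet normal 0.084 0.969 -0.233
  outer loop
   vertex 4.6 3.5 3.0
   vertex 0.3 3.8 2.7
   vertex 1.6 4.0 4.0
  endloop
 endfacet
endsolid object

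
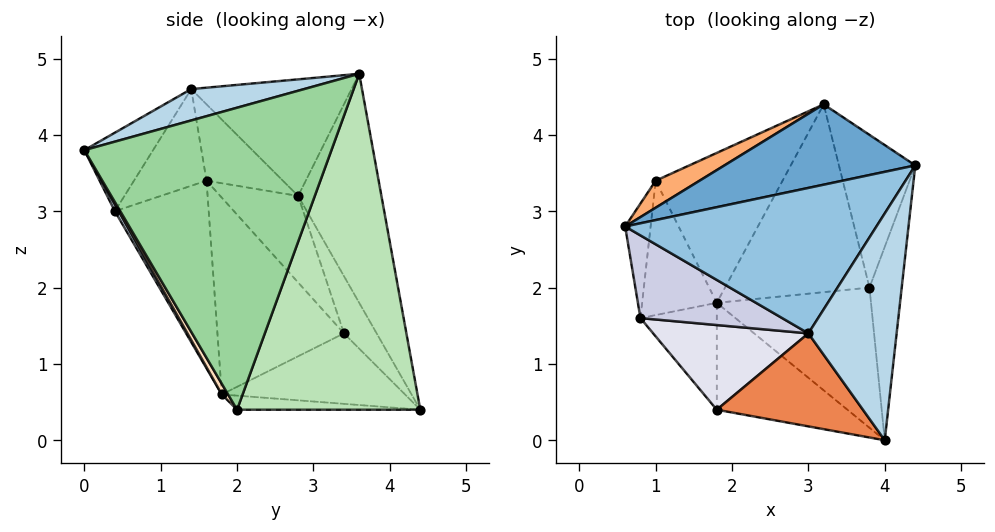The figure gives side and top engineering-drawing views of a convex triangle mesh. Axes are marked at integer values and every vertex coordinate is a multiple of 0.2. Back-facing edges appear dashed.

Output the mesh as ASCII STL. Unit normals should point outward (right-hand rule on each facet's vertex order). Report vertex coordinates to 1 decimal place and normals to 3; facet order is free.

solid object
 facet normal -0.299 0.921 0.249
  outer loop
   vertex 3.2 4.4 0.4
   vertex 0.6 2.8 3.2
   vertex 4.4 3.6 4.8
  endloop
 endfacet
 facet normal -0.414 0.182 0.892
  outer loop
   vertex 3.0 1.4 4.6
   vertex 4.4 3.6 4.8
   vertex 0.6 2.8 3.2
  endloop
 endfacet
 facet normal 0.321 -0.286 0.903
  outer loop
   vertex 3.0 1.4 4.6
   vertex 4.0 0.0 3.8
   vertex 4.4 3.6 4.8
  endloop
 endfacet
 facet normal 0.026 -0.863 -0.504
  outer loop
   vertex 1.8 0.4 3.0
   vertex 1.8 1.8 0.6
   vertex 4.0 0.0 3.8
  endloop
 endfacet
 facet normal -0.362 -0.644 0.674
  outer loop
   vertex 1.8 0.4 3.0
   vertex 4.0 0.0 3.8
   vertex 3.0 1.4 4.6
  endloop
 endfacet
 facet normal -0.310 0.920 0.238
  outer loop
   vertex 1.0 3.4 1.4
   vertex 0.6 2.8 3.2
   vertex 3.2 4.4 0.4
  endloop
 endfacet
 facet normal -0.477 0.191 -0.858
  outer loop
   vertex 1.0 3.4 1.4
   vertex 3.2 4.4 0.4
   vertex 1.8 1.8 0.6
  endloop
 endfacet
 facet normal 0.035 -0.860 -0.508
  outer loop
   vertex 3.8 2.0 0.4
   vertex 4.0 0.0 3.8
   vertex 1.8 1.8 0.6
  endloop
 endfacet
 facet normal -0.097 -0.024 -0.995
  outer loop
   vertex 3.8 2.0 0.4
   vertex 1.8 1.8 0.6
   vertex 3.2 4.4 0.4
  endloop
 endfacet
 facet normal 0.991 -0.081 -0.106
  outer loop
   vertex 3.8 2.0 0.4
   vertex 4.4 3.6 4.8
   vertex 4.0 0.0 3.8
  endloop
 endfacet
 facet normal 0.947 0.237 -0.215
  outer loop
   vertex 3.8 2.0 0.4
   vertex 3.2 4.4 0.4
   vertex 4.4 3.6 4.8
  endloop
 endfacet
 facet normal -0.778 -0.543 -0.317
  outer loop
   vertex 0.8 1.6 3.4
   vertex 1.8 1.8 0.6
   vertex 1.8 0.4 3.0
  endloop
 endfacet
 facet normal -0.939 -0.203 -0.276
  outer loop
   vertex 0.8 1.6 3.4
   vertex 0.6 2.8 3.2
   vertex 1.0 3.4 1.4
  endloop
 endfacet
 facet normal -0.898 -0.279 -0.341
  outer loop
   vertex 0.8 1.6 3.4
   vertex 1.0 3.4 1.4
   vertex 1.8 1.8 0.6
  endloop
 endfacet
 facet normal -0.473 0.068 0.878
  outer loop
   vertex 0.8 1.6 3.4
   vertex 3.0 1.4 4.6
   vertex 0.6 2.8 3.2
  endloop
 endfacet
 facet normal -0.428 -0.586 0.688
  outer loop
   vertex 0.8 1.6 3.4
   vertex 1.8 0.4 3.0
   vertex 3.0 1.4 4.6
  endloop
 endfacet
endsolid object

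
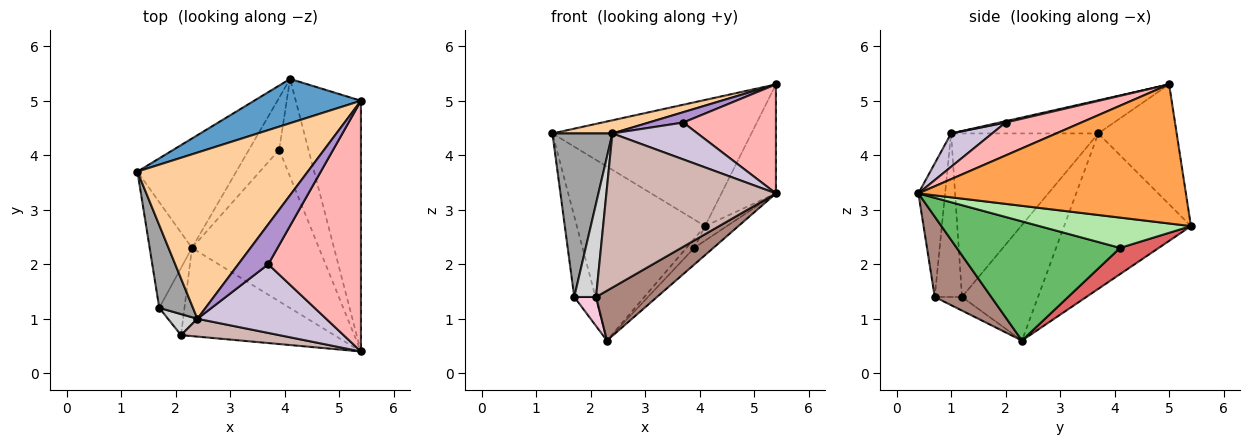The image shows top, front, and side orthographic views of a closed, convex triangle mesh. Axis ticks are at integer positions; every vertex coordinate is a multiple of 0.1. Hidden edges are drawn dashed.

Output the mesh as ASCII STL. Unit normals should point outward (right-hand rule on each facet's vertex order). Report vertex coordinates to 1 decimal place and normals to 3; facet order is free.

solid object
 facet normal -0.349 0.884 0.310
  outer loop
   vertex 4.1 5.4 2.7
   vertex 1.3 3.7 4.4
   vertex 5.4 5.0 5.3
  endloop
 endfacet
 facet normal -0.642 0.649 -0.408
  outer loop
   vertex 4.1 5.4 2.7
   vertex 2.3 2.3 0.6
   vertex 1.3 3.7 4.4
  endloop
 endfacet
 facet normal 0.890 0.181 -0.417
  outer loop
   vertex 4.1 5.4 2.7
   vertex 5.4 5.0 5.3
   vertex 5.4 0.4 3.3
  endloop
 endfacet
 facet normal -0.190 -0.078 0.979
  outer loop
   vertex 2.4 1.0 4.4
   vertex 5.4 5.0 5.3
   vertex 1.3 3.7 4.4
  endloop
 endfacet
 facet normal 0.682 0.080 -0.727
  outer loop
   vertex 3.9 4.1 2.3
   vertex 5.4 0.4 3.3
   vertex 2.3 2.3 0.6
  endloop
 endfacet
 facet normal 0.715 0.103 -0.692
  outer loop
   vertex 3.9 4.1 2.3
   vertex 4.1 5.4 2.7
   vertex 5.4 0.4 3.3
  endloop
 endfacet
 facet normal 0.649 0.131 -0.749
  outer loop
   vertex 3.9 4.1 2.3
   vertex 2.3 2.3 0.6
   vertex 4.1 5.4 2.7
  endloop
 endfacet
 facet normal 0.310 -0.379 0.872
  outer loop
   vertex 3.7 2.0 4.6
   vertex 5.4 0.4 3.3
   vertex 5.4 5.0 5.3
  endloop
 endfacet
 facet normal 0.044 -0.251 0.967
  outer loop
   vertex 3.7 2.0 4.6
   vertex 5.4 5.0 5.3
   vertex 2.4 1.0 4.4
  endloop
 endfacet
 facet normal 0.223 -0.461 0.859
  outer loop
   vertex 3.7 2.0 4.6
   vertex 2.4 1.0 4.4
   vertex 5.4 0.4 3.3
  endloop
 endfacet
 facet normal 0.415 -0.448 -0.792
  outer loop
   vertex 2.1 0.7 1.4
   vertex 2.3 2.3 0.6
   vertex 5.4 0.4 3.3
  endloop
 endfacet
 facet normal -0.155 -0.981 0.114
  outer loop
   vertex 2.1 0.7 1.4
   vertex 5.4 0.4 3.3
   vertex 2.4 1.0 4.4
  endloop
 endfacet
 facet normal -0.908 0.254 -0.332
  outer loop
   vertex 1.7 1.2 1.4
   vertex 1.3 3.7 4.4
   vertex 2.3 2.3 0.6
  endloop
 endfacet
 facet normal -0.444 -0.356 -0.822
  outer loop
   vertex 1.7 1.2 1.4
   vertex 2.3 2.3 0.6
   vertex 2.1 0.7 1.4
  endloop
 endfacet
 facet normal -0.910 -0.371 0.188
  outer loop
   vertex 1.7 1.2 1.4
   vertex 2.4 1.0 4.4
   vertex 1.3 3.7 4.4
  endloop
 endfacet
 facet normal -0.773 -0.619 0.139
  outer loop
   vertex 1.7 1.2 1.4
   vertex 2.1 0.7 1.4
   vertex 2.4 1.0 4.4
  endloop
 endfacet
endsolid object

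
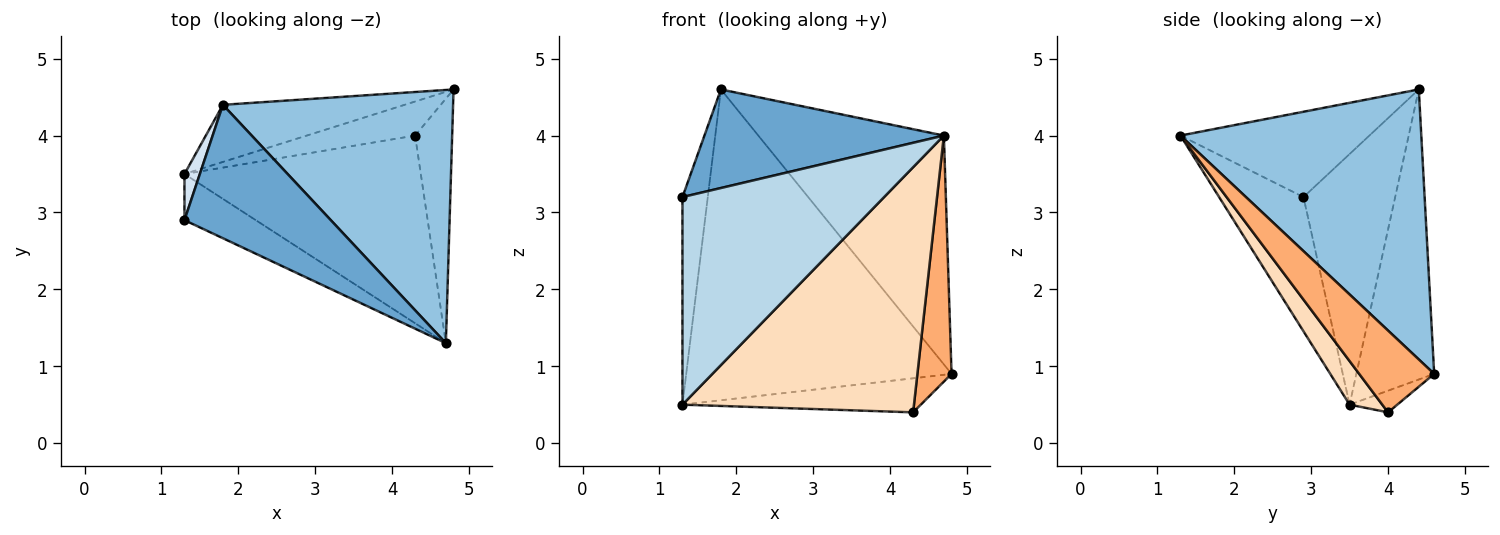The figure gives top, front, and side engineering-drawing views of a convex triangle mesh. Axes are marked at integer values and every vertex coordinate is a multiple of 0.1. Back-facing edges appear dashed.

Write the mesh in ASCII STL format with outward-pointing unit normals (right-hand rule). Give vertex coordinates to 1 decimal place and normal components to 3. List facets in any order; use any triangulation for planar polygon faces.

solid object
 facet normal -0.425 -0.538 0.728
  outer loop
   vertex 1.8 4.4 4.6
   vertex 1.3 2.9 3.2
   vertex 4.7 1.3 4.0
  endloop
 endfacet
 facet normal 0.656 0.506 0.560
  outer loop
   vertex 1.8 4.4 4.6
   vertex 4.7 1.3 4.0
   vertex 4.8 4.6 0.9
  endloop
 endfacet
 facet normal -0.378 -0.904 -0.201
  outer loop
   vertex 1.3 3.5 0.5
   vertex 4.7 1.3 4.0
   vertex 1.3 2.9 3.2
  endloop
 endfacet
 facet normal -0.962 0.266 0.059
  outer loop
   vertex 1.3 3.5 0.5
   vertex 1.3 2.9 3.2
   vertex 1.8 4.4 4.6
  endloop
 endfacet
 facet normal -0.277 0.945 -0.174
  outer loop
   vertex 1.3 3.5 0.5
   vertex 1.8 4.4 4.6
   vertex 4.8 4.6 0.9
  endloop
 endfacet
 facet normal 0.841 -0.383 -0.381
  outer loop
   vertex 4.3 4.0 0.4
   vertex 4.8 4.6 0.9
   vertex 4.7 1.3 4.0
  endloop
 endfacet
 facet normal -0.140 0.700 -0.700
  outer loop
   vertex 4.3 4.0 0.4
   vertex 1.3 3.5 0.5
   vertex 4.8 4.6 0.9
  endloop
 endfacet
 facet normal 0.111 -0.789 -0.604
  outer loop
   vertex 4.3 4.0 0.4
   vertex 4.7 1.3 4.0
   vertex 1.3 3.5 0.5
  endloop
 endfacet
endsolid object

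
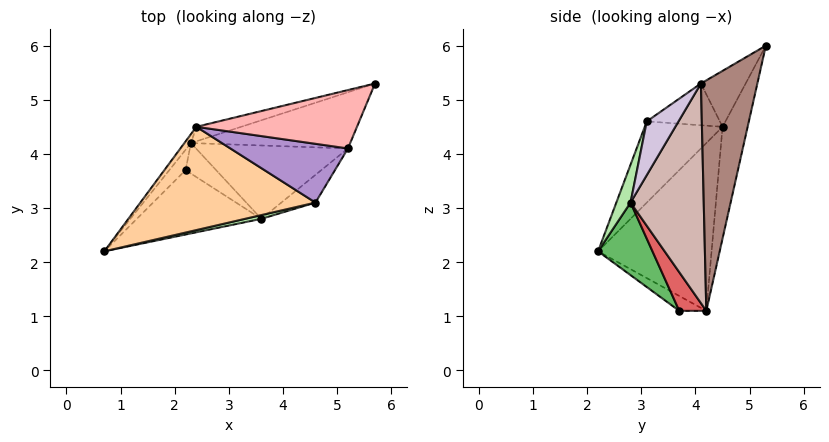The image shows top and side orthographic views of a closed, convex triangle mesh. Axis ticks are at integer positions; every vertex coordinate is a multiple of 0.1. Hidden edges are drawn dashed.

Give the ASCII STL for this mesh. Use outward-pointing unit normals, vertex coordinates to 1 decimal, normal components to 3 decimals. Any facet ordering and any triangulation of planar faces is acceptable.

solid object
 facet normal -0.670 0.134 -0.731
  outer loop
   vertex 2.3 4.2 1.1
   vertex 2.2 3.7 1.1
   vertex 0.7 2.2 2.2
  endloop
 endfacet
 facet normal -0.789 0.614 -0.031
  outer loop
   vertex 2.4 4.5 4.5
   vertex 2.3 4.2 1.1
   vertex 0.7 2.2 2.2
  endloop
 endfacet
 facet normal -0.200 0.976 -0.080
  outer loop
   vertex 2.4 4.5 4.5
   vertex 5.7 5.3 6.0
   vertex 2.3 4.2 1.1
  endloop
 endfacet
 facet normal -0.361 -0.512 0.779
  outer loop
   vertex 2.4 4.5 4.5
   vertex 0.7 2.2 2.2
   vertex 4.6 3.1 4.6
  endloop
 endfacet
 facet normal 0.332 -0.751 -0.571
  outer loop
   vertex 3.6 2.8 3.1
   vertex 0.7 2.2 2.2
   vertex 2.2 3.7 1.1
  endloop
 endfacet
 facet normal 0.179 -0.981 0.077
  outer loop
   vertex 3.6 2.8 3.1
   vertex 4.6 3.1 4.6
   vertex 0.7 2.2 2.2
  endloop
 endfacet
 facet normal 0.775 -0.155 -0.612
  outer loop
   vertex 3.6 2.8 3.1
   vertex 2.2 3.7 1.1
   vertex 2.3 4.2 1.1
  endloop
 endfacet
 facet normal -0.304 -0.382 0.873
  outer loop
   vertex 5.2 4.1 5.3
   vertex 5.7 5.3 6.0
   vertex 2.4 4.5 4.5
  endloop
 endfacet
 facet normal -0.304 -0.417 0.856
  outer loop
   vertex 5.2 4.1 5.3
   vertex 2.4 4.5 4.5
   vertex 4.6 3.1 4.6
  endloop
 endfacet
 facet normal 0.837 -0.130 -0.532
  outer loop
   vertex 5.2 4.1 5.3
   vertex 4.6 3.1 4.6
   vertex 3.6 2.8 3.1
  endloop
 endfacet
 facet normal 0.823 -0.011 -0.568
  outer loop
   vertex 5.2 4.1 5.3
   vertex 2.3 4.2 1.1
   vertex 5.7 5.3 6.0
  endloop
 endfacet
 facet normal 0.821 -0.049 -0.568
  outer loop
   vertex 5.2 4.1 5.3
   vertex 3.6 2.8 3.1
   vertex 2.3 4.2 1.1
  endloop
 endfacet
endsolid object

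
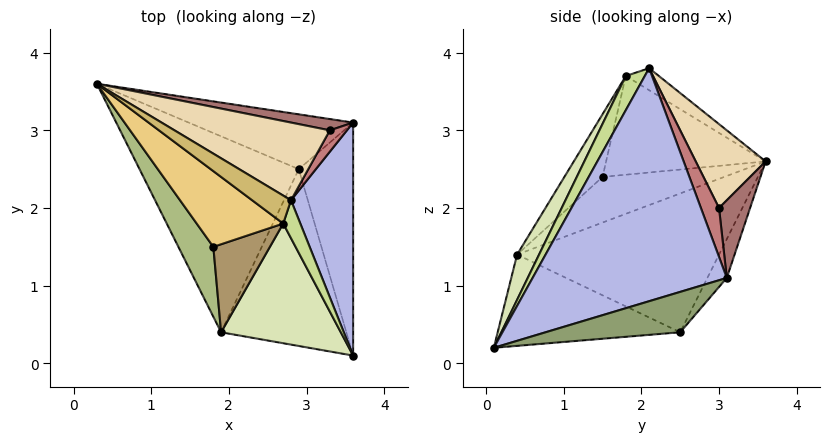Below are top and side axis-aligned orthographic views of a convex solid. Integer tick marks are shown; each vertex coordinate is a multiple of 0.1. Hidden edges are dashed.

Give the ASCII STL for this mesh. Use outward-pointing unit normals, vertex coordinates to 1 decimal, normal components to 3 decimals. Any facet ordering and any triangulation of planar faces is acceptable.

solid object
 facet normal -0.657 -0.046 -0.753
  outer loop
   vertex 1.9 0.4 1.4
   vertex 0.3 3.6 2.6
   vertex 2.9 2.5 0.4
  endloop
 endfacet
 facet normal -0.586 -0.104 -0.804
  outer loop
   vertex 1.9 0.4 1.4
   vertex 2.9 2.5 0.4
   vertex 3.6 0.1 0.2
  endloop
 endfacet
 facet normal -0.133 0.814 -0.565
  outer loop
   vertex 3.6 3.1 1.1
   vertex 2.9 2.5 0.4
   vertex 0.3 3.6 2.6
  endloop
 endfacet
 facet normal 0.963 -0.077 0.257
  outer loop
   vertex 3.6 3.1 1.1
   vertex 2.8 2.1 3.8
   vertex 3.6 0.1 0.2
  endloop
 endfacet
 facet normal 0.580 0.234 -0.780
  outer loop
   vertex 3.6 3.1 1.1
   vertex 3.6 0.1 0.2
   vertex 2.9 2.5 0.4
  endloop
 endfacet
 facet normal -0.673 -0.530 0.516
  outer loop
   vertex 1.8 1.5 2.4
   vertex 0.3 3.6 2.6
   vertex 1.9 0.4 1.4
  endloop
 endfacet
 facet normal 0.816 -0.408 0.408
  outer loop
   vertex 2.7 1.8 3.7
   vertex 3.6 0.1 0.2
   vertex 2.8 2.1 3.8
  endloop
 endfacet
 facet normal 0.176 -0.867 0.466
  outer loop
   vertex 2.7 1.8 3.7
   vertex 1.9 0.4 1.4
   vertex 3.6 0.1 0.2
  endloop
 endfacet
 facet normal -0.615 -0.560 0.555
  outer loop
   vertex 2.7 1.8 3.7
   vertex 1.8 1.5 2.4
   vertex 1.9 0.4 1.4
  endloop
 endfacet
 facet normal -0.489 -0.125 0.863
  outer loop
   vertex 2.7 1.8 3.7
   vertex 2.8 2.1 3.8
   vertex 0.3 3.6 2.6
  endloop
 endfacet
 facet normal -0.645 -0.514 0.565
  outer loop
   vertex 2.7 1.8 3.7
   vertex 0.3 3.6 2.6
   vertex 1.8 1.5 2.4
  endloop
 endfacet
 facet normal 0.264 0.831 0.489
  outer loop
   vertex 3.3 3.0 2.0
   vertex 0.3 3.6 2.6
   vertex 2.8 2.1 3.8
  endloop
 endfacet
 facet normal 0.228 0.957 0.182
  outer loop
   vertex 3.3 3.0 2.0
   vertex 3.6 3.1 1.1
   vertex 0.3 3.6 2.6
  endloop
 endfacet
 facet normal 0.936 0.134 0.327
  outer loop
   vertex 3.3 3.0 2.0
   vertex 2.8 2.1 3.8
   vertex 3.6 3.1 1.1
  endloop
 endfacet
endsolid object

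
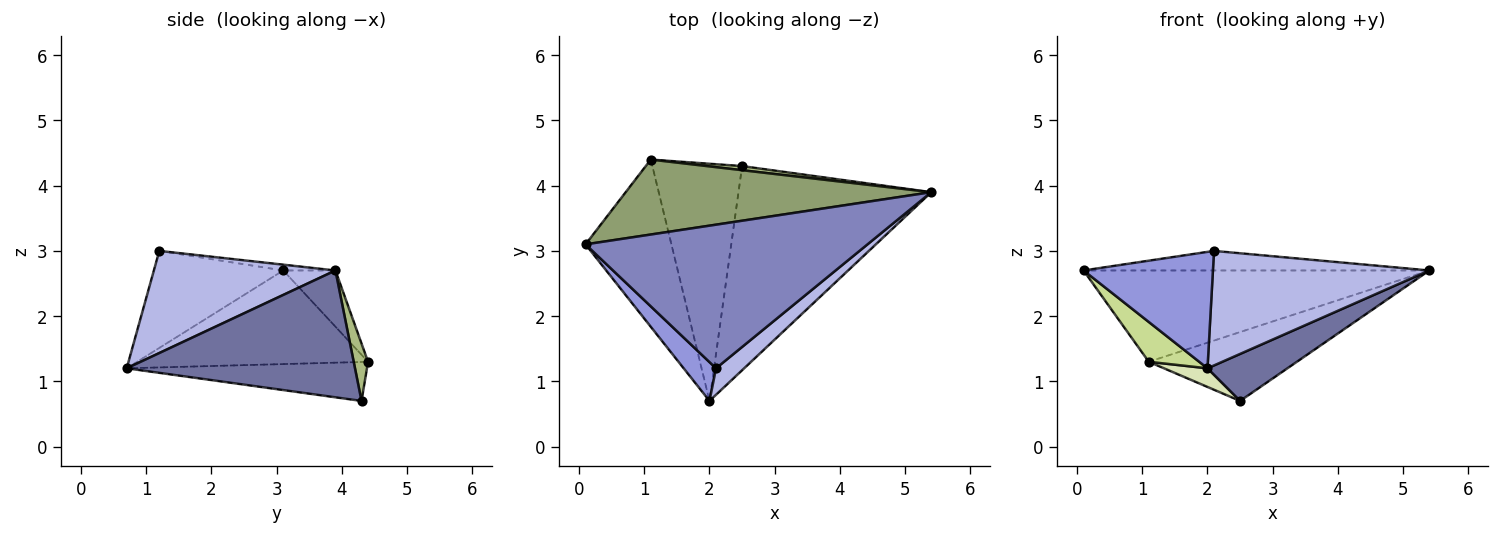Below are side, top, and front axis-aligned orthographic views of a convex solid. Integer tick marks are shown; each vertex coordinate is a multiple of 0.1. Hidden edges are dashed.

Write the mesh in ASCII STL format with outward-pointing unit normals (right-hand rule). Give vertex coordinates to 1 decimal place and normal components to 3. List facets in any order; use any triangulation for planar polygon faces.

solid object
 facet normal 0.540 -0.189 -0.820
  outer loop
   vertex 2.5 4.3 0.7
   vertex 5.4 3.9 2.7
   vertex 2.0 0.7 1.2
  endloop
 endfacet
 facet normal -0.020 0.135 0.991
  outer loop
   vertex 2.1 1.2 3.0
   vertex 5.4 3.9 2.7
   vertex 0.1 3.1 2.7
  endloop
 endfacet
 facet normal -0.688 -0.688 0.229
  outer loop
   vertex 2.1 1.2 3.0
   vertex 0.1 3.1 2.7
   vertex 2.0 0.7 1.2
  endloop
 endfacet
 facet normal 0.633 -0.754 0.174
  outer loop
   vertex 2.1 1.2 3.0
   vertex 2.0 0.7 1.2
   vertex 5.4 3.9 2.7
  endloop
 endfacet
 facet normal -0.116 0.768 0.630
  outer loop
   vertex 1.1 4.4 1.3
   vertex 0.1 3.1 2.7
   vertex 5.4 3.9 2.7
  endloop
 endfacet
 facet normal 0.096 0.994 0.059
  outer loop
   vertex 1.1 4.4 1.3
   vertex 5.4 3.9 2.7
   vertex 2.5 4.3 0.7
  endloop
 endfacet
 facet normal -0.728 -0.159 -0.667
  outer loop
   vertex 1.1 4.4 1.3
   vertex 2.0 0.7 1.2
   vertex 0.1 3.1 2.7
  endloop
 endfacet
 facet normal -0.397 -0.072 -0.915
  outer loop
   vertex 1.1 4.4 1.3
   vertex 2.5 4.3 0.7
   vertex 2.0 0.7 1.2
  endloop
 endfacet
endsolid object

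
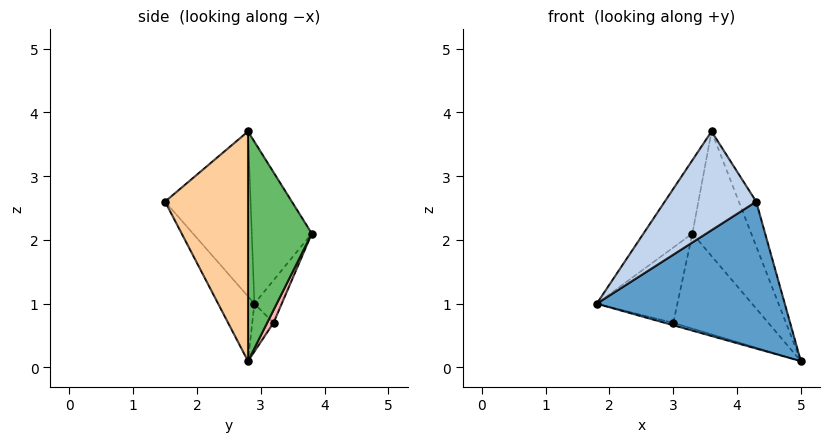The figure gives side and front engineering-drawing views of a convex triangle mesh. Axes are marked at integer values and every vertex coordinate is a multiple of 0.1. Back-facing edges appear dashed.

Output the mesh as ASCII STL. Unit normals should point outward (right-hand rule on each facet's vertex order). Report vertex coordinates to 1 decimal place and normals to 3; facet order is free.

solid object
 facet normal -0.165 -0.855 -0.491
  outer loop
   vertex 4.3 1.5 2.6
   vertex 1.8 2.9 1.0
   vertex 5.0 2.8 0.1
  endloop
 endfacet
 facet normal -0.628 -0.671 0.394
  outer loop
   vertex 3.6 2.8 3.7
   vertex 1.8 2.9 1.0
   vertex 4.3 1.5 2.6
  endloop
 endfacet
 facet normal -0.682 0.556 0.475
  outer loop
   vertex 3.6 2.8 3.7
   vertex 3.3 3.8 2.1
   vertex 1.8 2.9 1.0
  endloop
 endfacet
 facet normal 0.915 0.192 0.356
  outer loop
   vertex 3.6 2.8 3.7
   vertex 4.3 1.5 2.6
   vertex 5.0 2.8 0.1
  endloop
 endfacet
 facet normal 0.707 0.652 0.275
  outer loop
   vertex 3.6 2.8 3.7
   vertex 5.0 2.8 0.1
   vertex 3.3 3.8 2.1
  endloop
 endfacet
 facet normal -0.266 0.106 -0.958
  outer loop
   vertex 3.0 3.2 0.7
   vertex 5.0 2.8 0.1
   vertex 1.8 2.9 1.0
  endloop
 endfacet
 facet normal -0.304 0.897 -0.319
  outer loop
   vertex 3.0 3.2 0.7
   vertex 1.8 2.9 1.0
   vertex 3.3 3.8 2.1
  endloop
 endfacet
 facet normal 0.061 0.913 -0.404
  outer loop
   vertex 3.0 3.2 0.7
   vertex 3.3 3.8 2.1
   vertex 5.0 2.8 0.1
  endloop
 endfacet
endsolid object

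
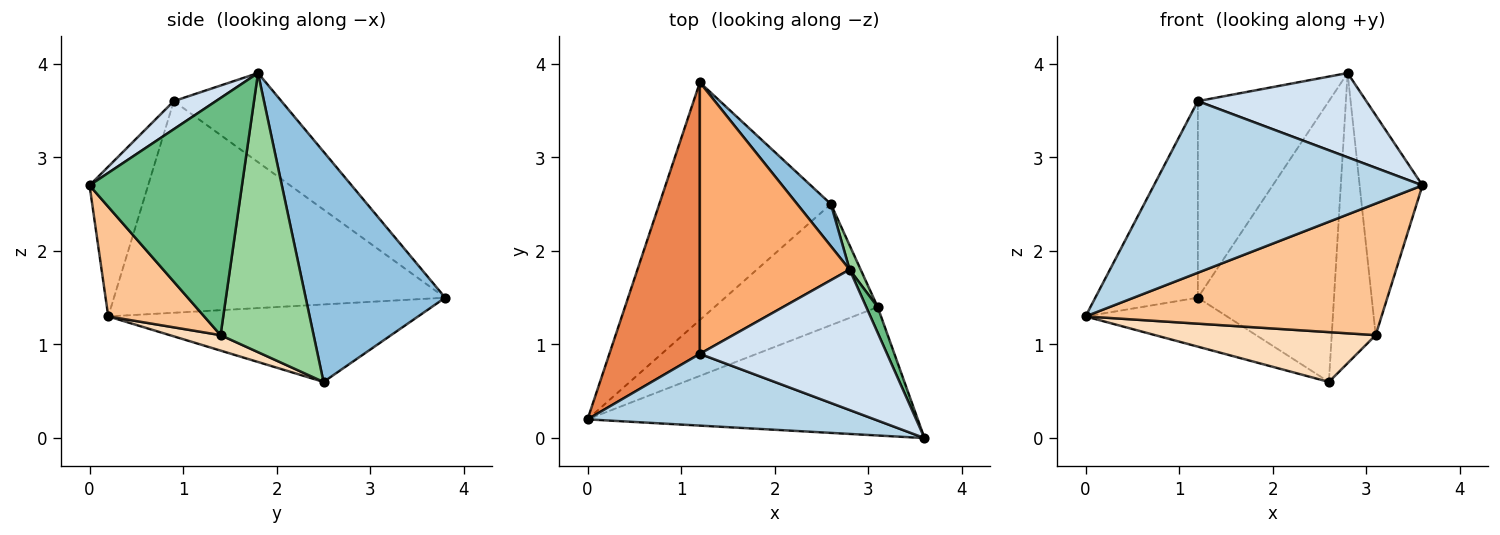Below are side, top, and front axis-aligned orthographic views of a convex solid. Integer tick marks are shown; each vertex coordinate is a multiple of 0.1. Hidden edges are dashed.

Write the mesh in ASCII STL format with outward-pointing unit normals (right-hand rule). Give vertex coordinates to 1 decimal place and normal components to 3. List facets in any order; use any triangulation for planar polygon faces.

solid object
 facet normal -0.404 0.185 -0.896
  outer loop
   vertex 2.6 2.5 0.6
   vertex 0.0 0.2 1.3
   vertex 1.2 3.8 1.5
  endloop
 endfacet
 facet normal 0.712 0.695 0.104
  outer loop
   vertex 2.6 2.5 0.6
   vertex 1.2 3.8 1.5
   vertex 2.8 1.8 3.9
  endloop
 endfacet
 facet normal -0.197 -0.904 0.378
  outer loop
   vertex 1.2 0.9 3.6
   vertex 0.0 0.2 1.3
   vertex 3.6 0.0 2.7
  endloop
 endfacet
 facet normal 0.128 -0.510 0.850
  outer loop
   vertex 1.2 0.9 3.6
   vertex 3.6 0.0 2.7
   vertex 2.8 1.8 3.9
  endloop
 endfacet
 facet normal -0.884 0.274 0.378
  outer loop
   vertex 1.2 0.9 3.6
   vertex 1.2 3.8 1.5
   vertex 0.0 0.2 1.3
  endloop
 endfacet
 facet normal -0.434 0.528 0.730
  outer loop
   vertex 1.2 0.9 3.6
   vertex 2.8 1.8 3.9
   vertex 1.2 3.8 1.5
  endloop
 endfacet
 facet normal 0.226 -0.697 -0.681
  outer loop
   vertex 3.1 1.4 1.1
   vertex 3.6 0.0 2.7
   vertex 0.0 0.2 1.3
  endloop
 endfacet
 facet normal 0.087 -0.379 -0.921
  outer loop
   vertex 3.1 1.4 1.1
   vertex 0.0 0.2 1.3
   vertex 2.6 2.5 0.6
  endloop
 endfacet
 facet normal 0.924 0.381 0.045
  outer loop
   vertex 3.1 1.4 1.1
   vertex 2.8 1.8 3.9
   vertex 3.6 0.0 2.7
  endloop
 endfacet
 facet normal 0.904 0.427 0.036
  outer loop
   vertex 3.1 1.4 1.1
   vertex 2.6 2.5 0.6
   vertex 2.8 1.8 3.9
  endloop
 endfacet
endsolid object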